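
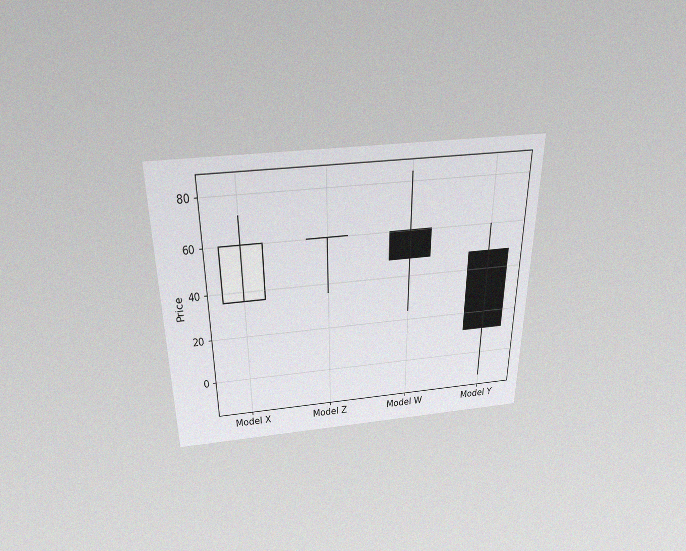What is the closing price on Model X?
The chart is viewed slightly from above, with some photo noise. The Model X candle closes at 60.

60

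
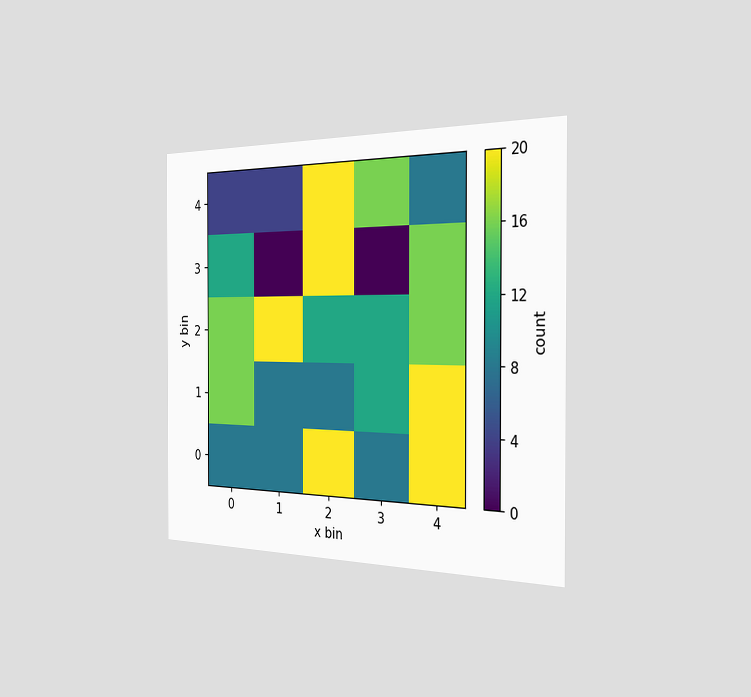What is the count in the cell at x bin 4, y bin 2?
16

The chart is viewed slightly from the right. Matching the cell (4, 2) against the colorbar gives 16.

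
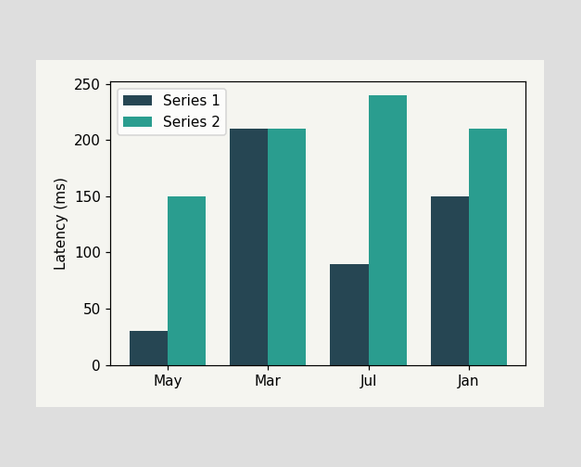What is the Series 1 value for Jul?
The Series 1 bar at Jul reaches 90ms on the y-axis.

90ms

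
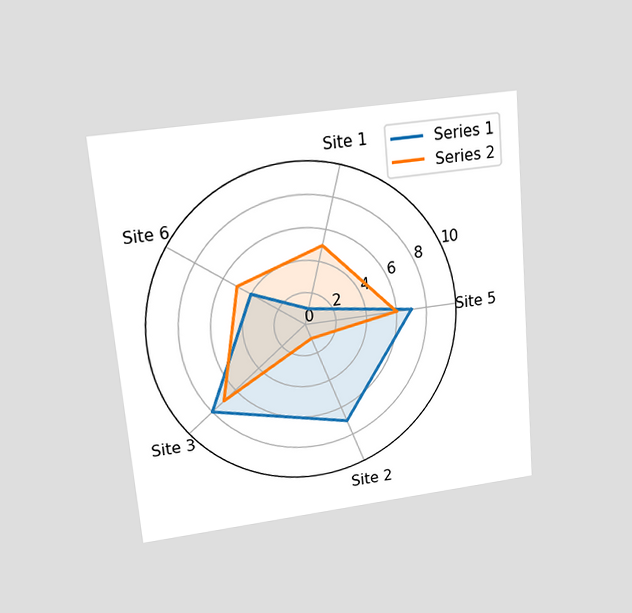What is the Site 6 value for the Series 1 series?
4

The chart is tilted about 5° counter-clockwise and viewed at a slight angle. On the Site 6 axis, Series 1 reaches 4.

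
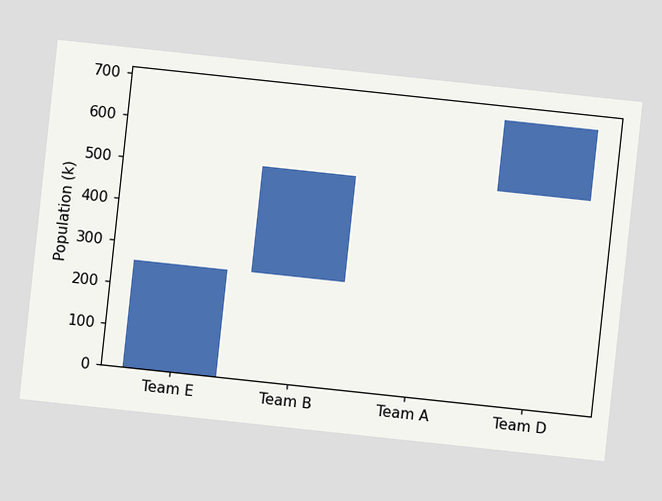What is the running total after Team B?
The chart is tilted about 6° clockwise. After Team B the running total reaches 510k.

510k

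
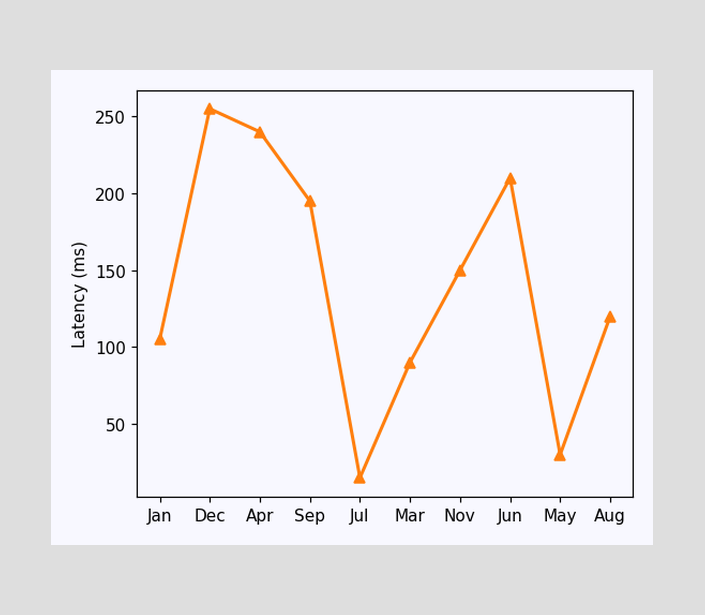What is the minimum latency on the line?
15ms

The lowest point is at Jul, and reading across to the y-axis gives 15ms.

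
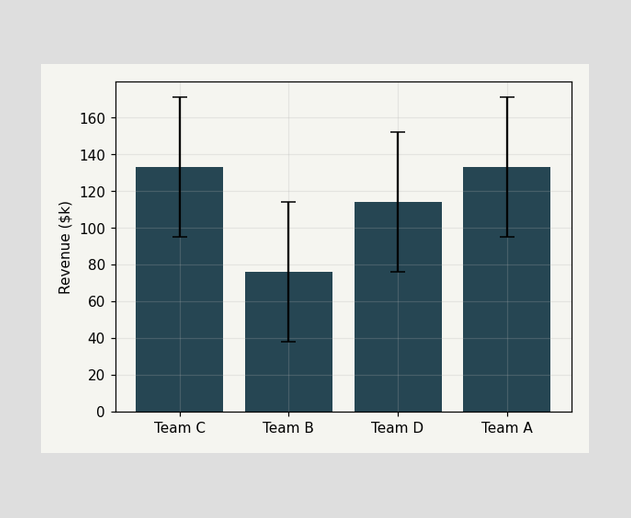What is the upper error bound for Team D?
$152k

The Team D bar's upper whisker reaches $152k.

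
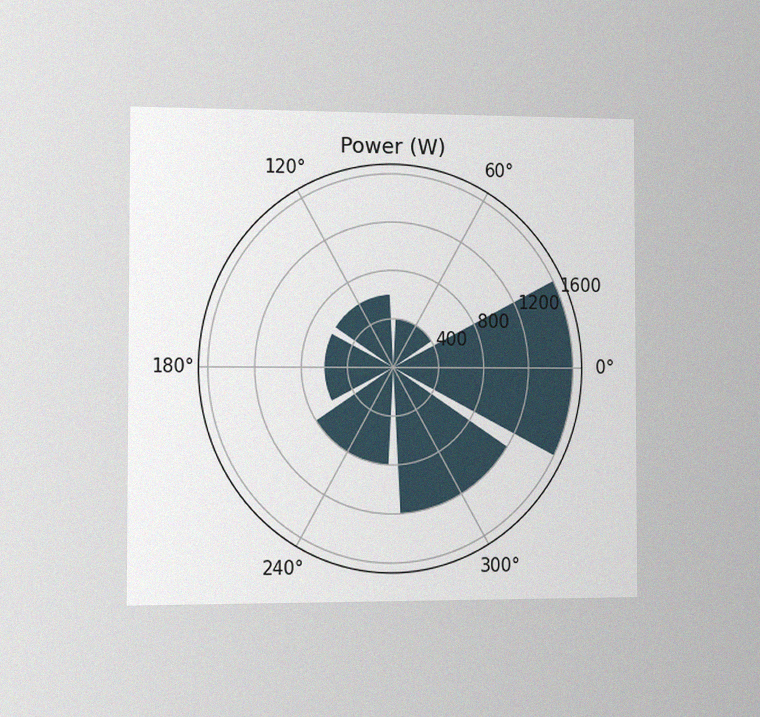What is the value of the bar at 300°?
The chart is viewed slightly from the left, with some photo noise. The bar at 300° reaches 1200W on the radial axis.

1200W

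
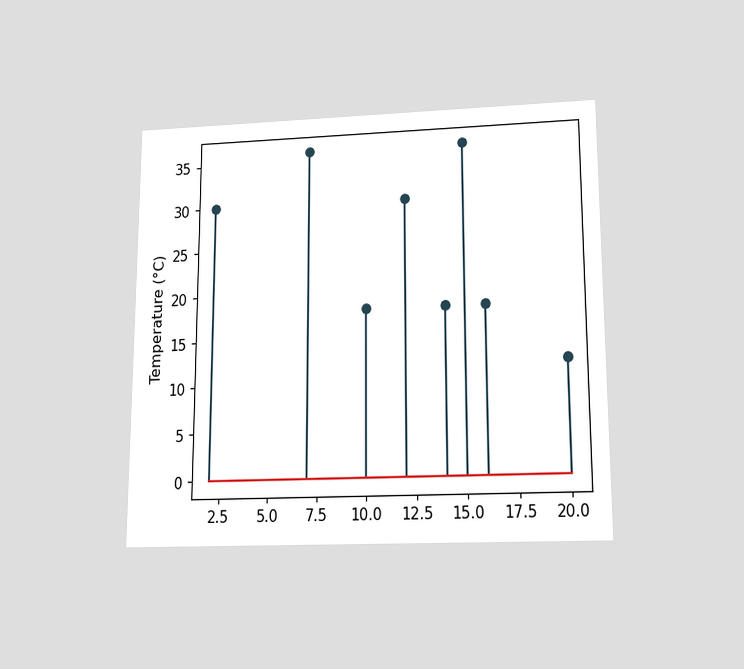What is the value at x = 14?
18°C

The chart is viewed slightly from below. The stem at x=14 reaches 18°C.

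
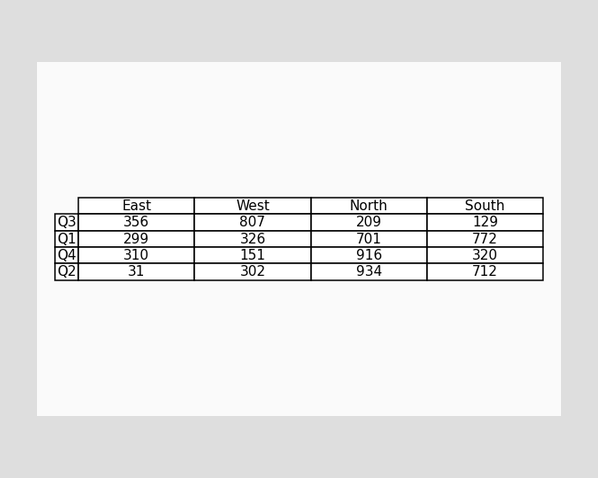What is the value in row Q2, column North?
934

The (Q2, North) cell reads 934.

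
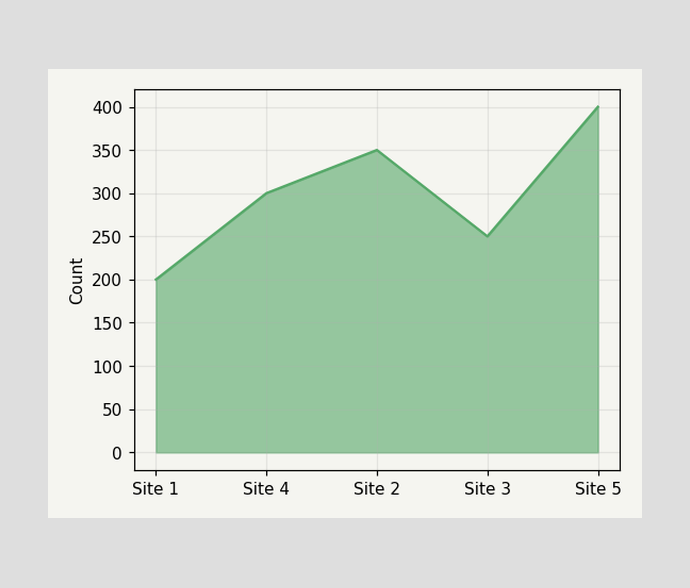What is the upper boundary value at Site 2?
At Site 2 the upper boundary is at 350.

350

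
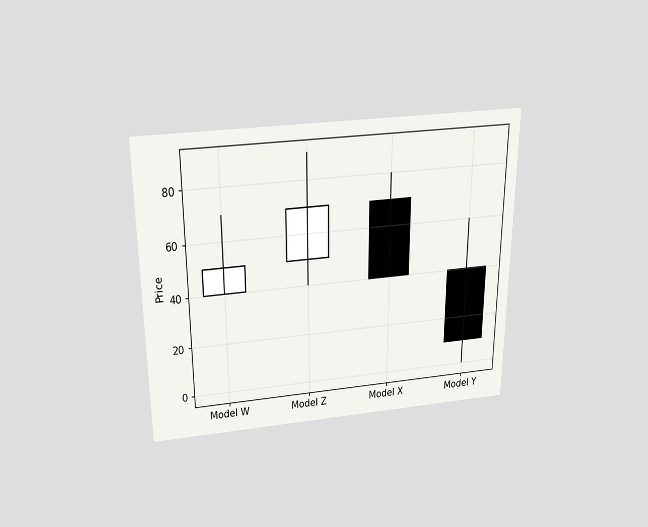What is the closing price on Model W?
The chart is viewed slightly from above. The Model W candle closes at 50.

50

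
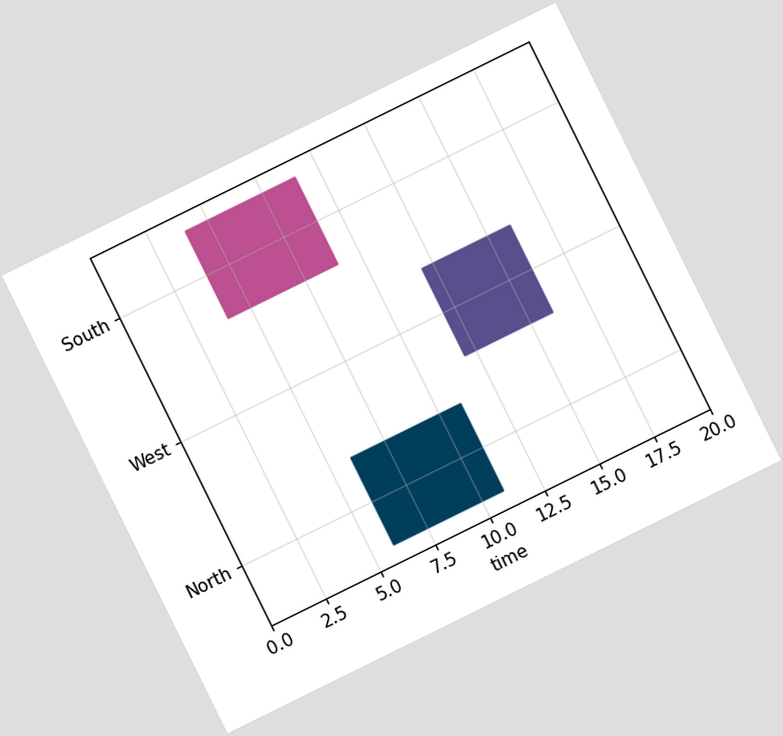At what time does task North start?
The chart is tilted about 26° counter-clockwise. The North bar begins at t=6.

6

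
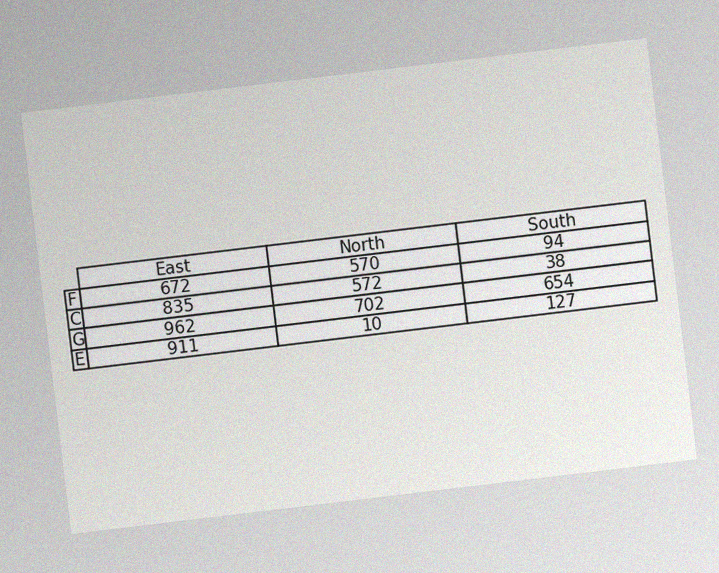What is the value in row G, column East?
962

The chart is tilted about 7° counter-clockwise, with some photo noise. The (G, East) cell reads 962.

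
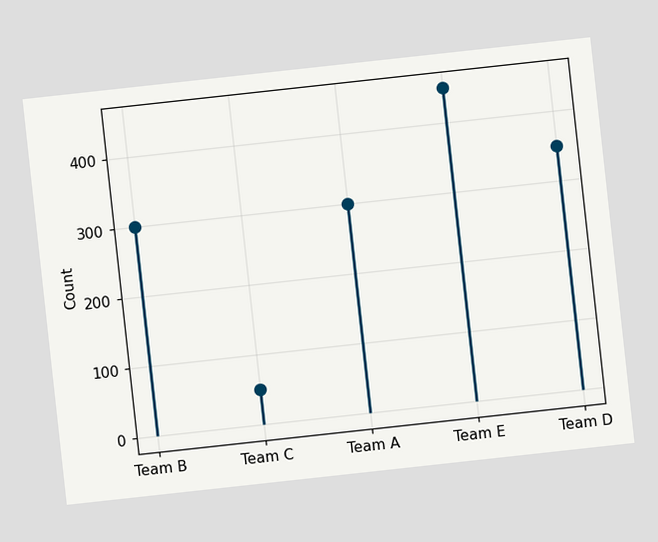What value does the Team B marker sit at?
The chart is tilted about 6° counter-clockwise. The Team B marker sits at 300.

300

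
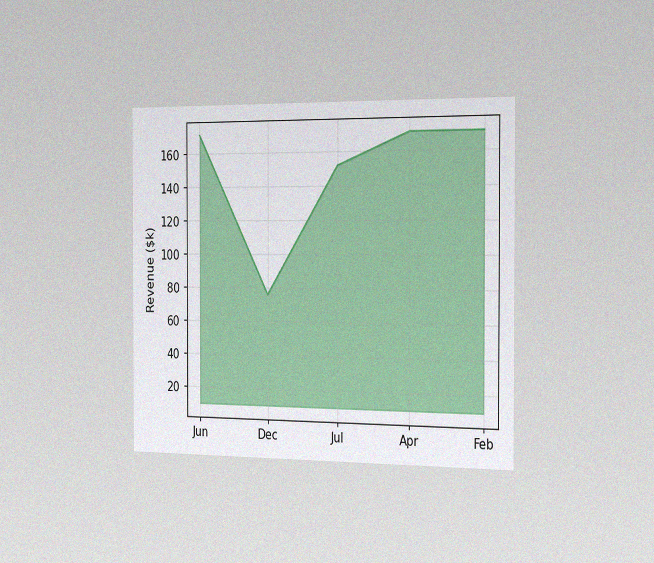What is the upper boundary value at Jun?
The chart is viewed slightly from the right, with some photo noise. At Jun the upper boundary is at $171k.

$171k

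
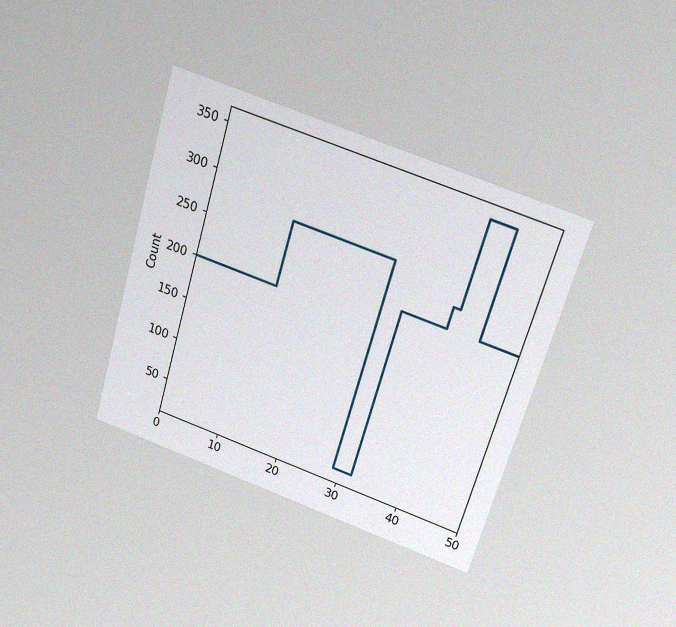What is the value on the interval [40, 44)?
350

The chart is tilted about 16° clockwise and viewed slightly from above, with some photo noise. On [40, 44) the step sits at 350.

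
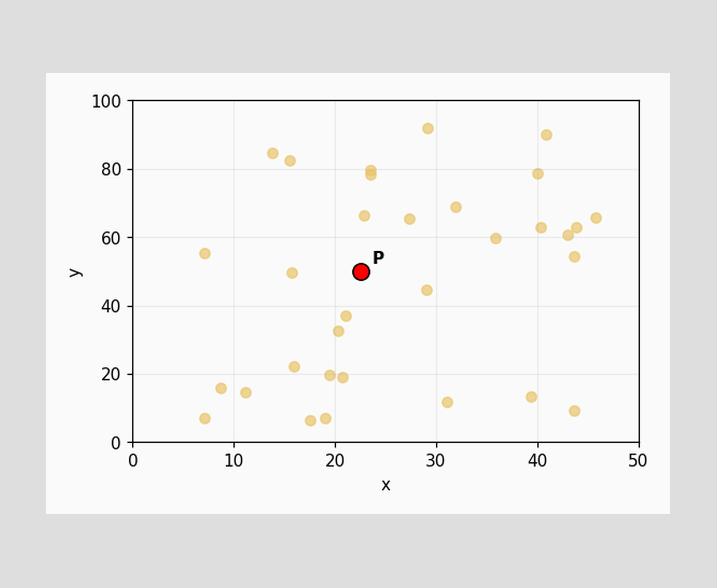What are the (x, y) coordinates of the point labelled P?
(22.5, 50)

Following the gridlines from P to each axis, P sits at (22.5, 50).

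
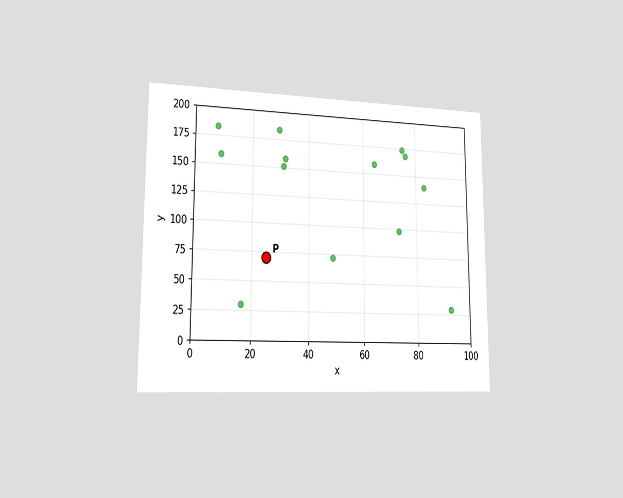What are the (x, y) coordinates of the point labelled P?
The chart is viewed slightly from the left. Following the gridlines from P to each axis, P sits at (25, 70).

(25, 70)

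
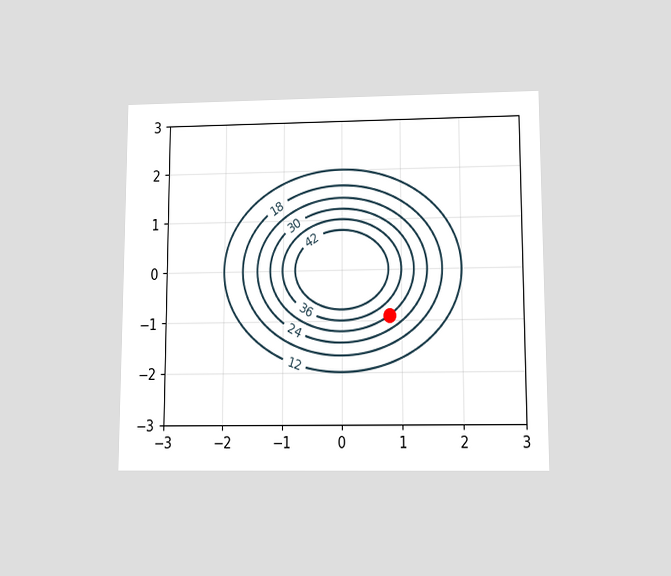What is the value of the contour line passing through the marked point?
The chart is viewed slightly from below. The marked point sits on the contour labelled 30.

30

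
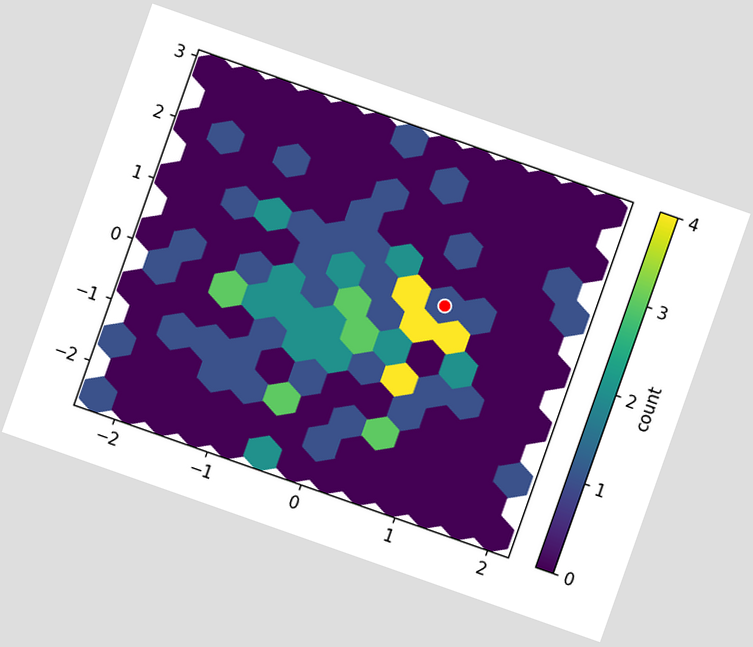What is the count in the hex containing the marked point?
The chart is tilted about 19° clockwise. The marked hex reads 1 on the colorbar.

1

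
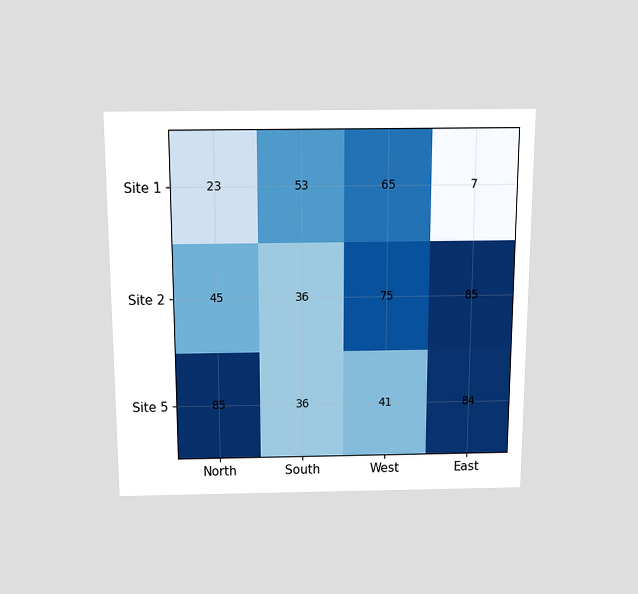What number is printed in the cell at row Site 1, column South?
53

The chart is viewed slightly from above. The (Site 1, South) cell reads 53.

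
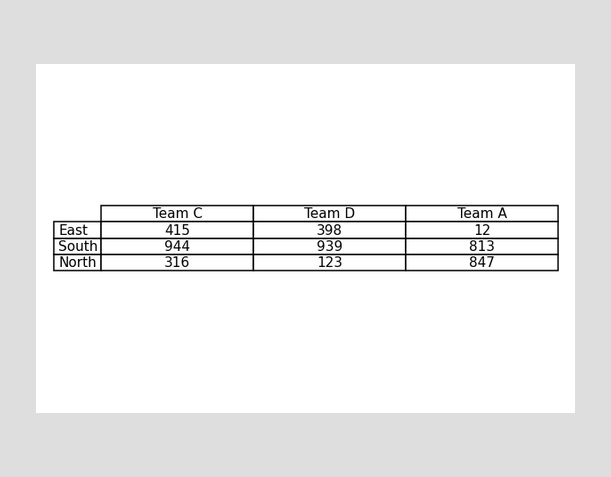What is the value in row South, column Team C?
944

The (South, Team C) cell reads 944.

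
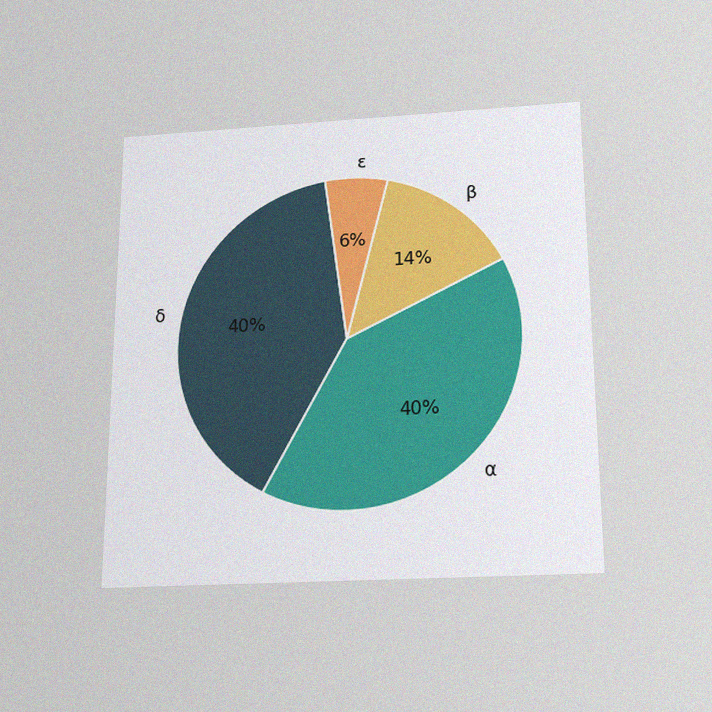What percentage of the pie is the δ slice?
40%

The chart is viewed slightly from below, with some photo noise. The δ slice takes up 40% of the pie.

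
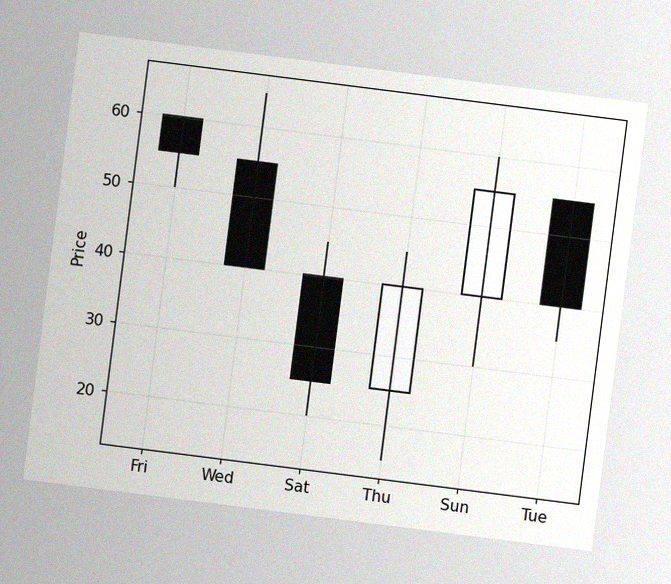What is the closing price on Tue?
The chart is tilted about 7° clockwise, with some photo noise. The Tue candle closes at 40.

40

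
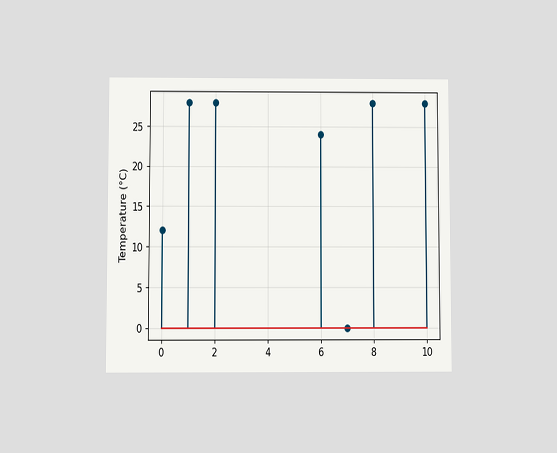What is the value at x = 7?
0°C

The chart is viewed at a slight angle. The stem at x=7 reaches 0°C.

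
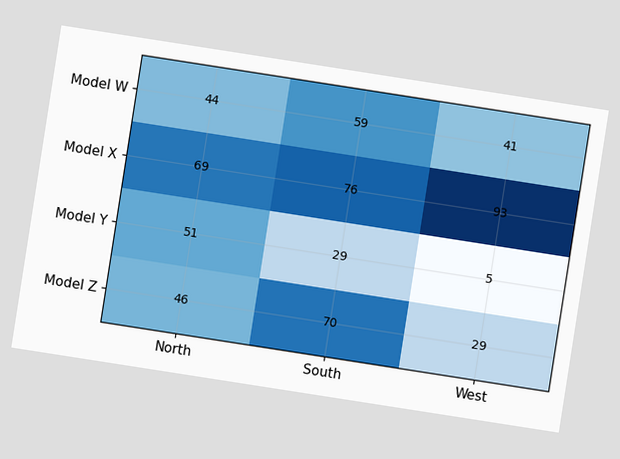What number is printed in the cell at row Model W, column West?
The chart is tilted about 9° clockwise. The (Model W, West) cell reads 41.

41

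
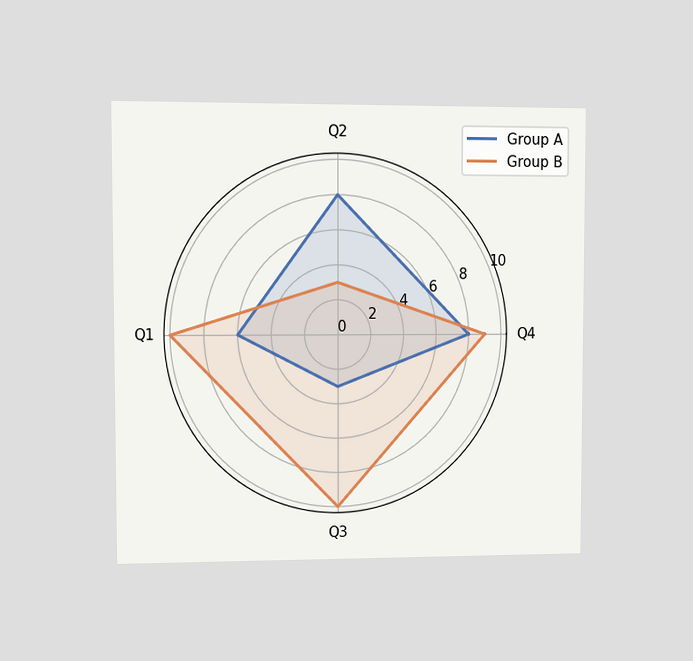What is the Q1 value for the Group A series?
The chart is viewed at a slight angle. On the Q1 axis, Group A reaches 6.

6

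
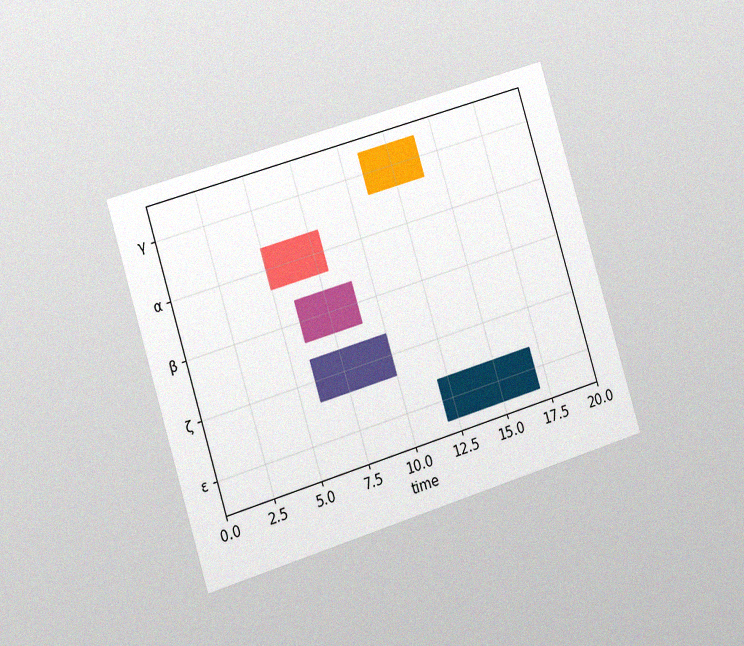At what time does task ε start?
12

The chart is tilted about 17° counter-clockwise and viewed slightly from the left, with some photo noise. The ε bar begins at t=12.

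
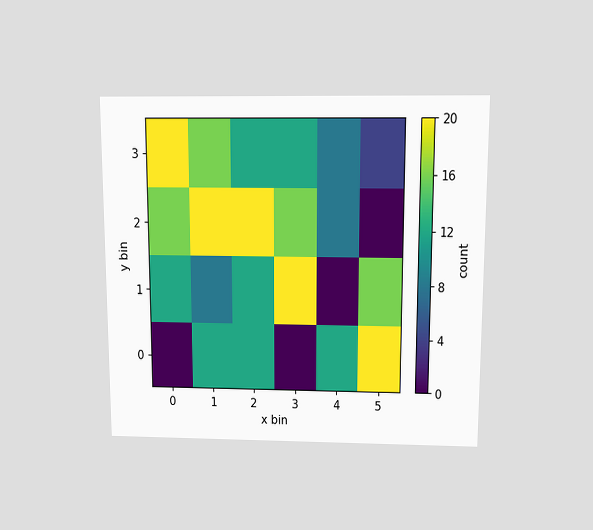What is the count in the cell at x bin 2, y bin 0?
12

The chart is viewed slightly from above. Matching the cell (2, 0) against the colorbar gives 12.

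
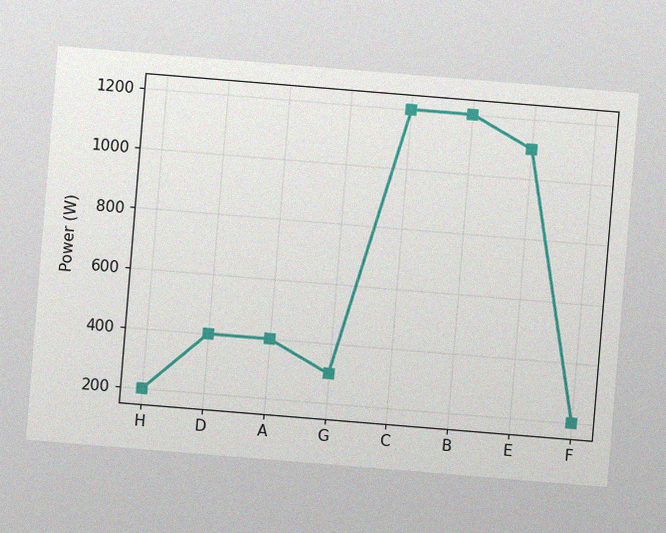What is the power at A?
400W

The chart is tilted about 5° clockwise, with some photo noise. At A, the line is at 400W.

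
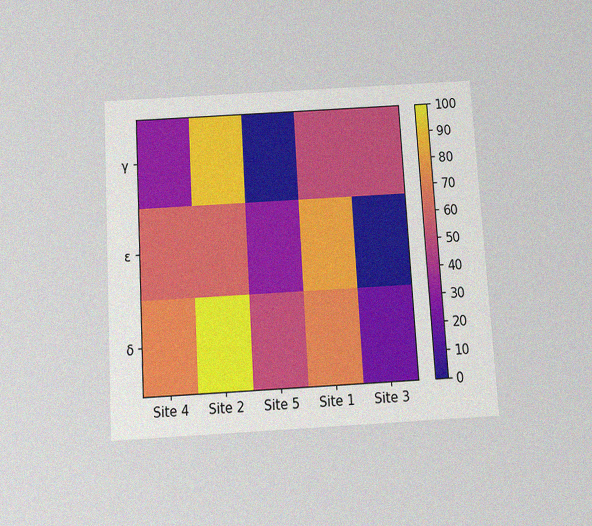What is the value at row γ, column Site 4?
The chart is tilted about 3° counter-clockwise and viewed slightly from below, with some photo noise. Matching cell (γ, Site 4) against the colorbar gives 30.

30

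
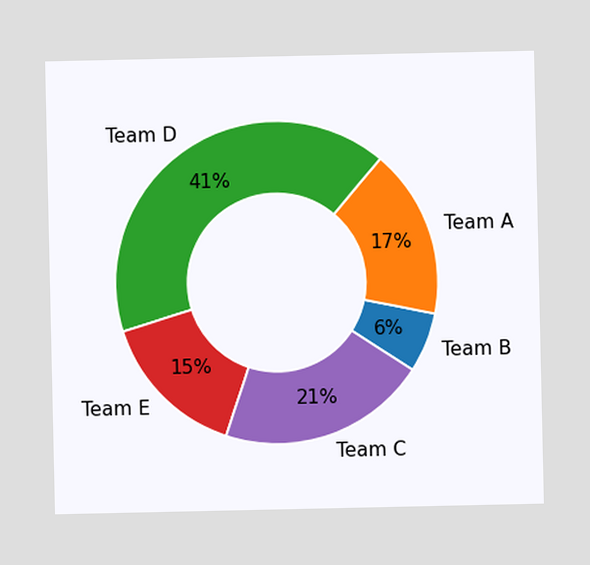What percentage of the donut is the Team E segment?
The Team E segment takes up 15% of the ring.

15%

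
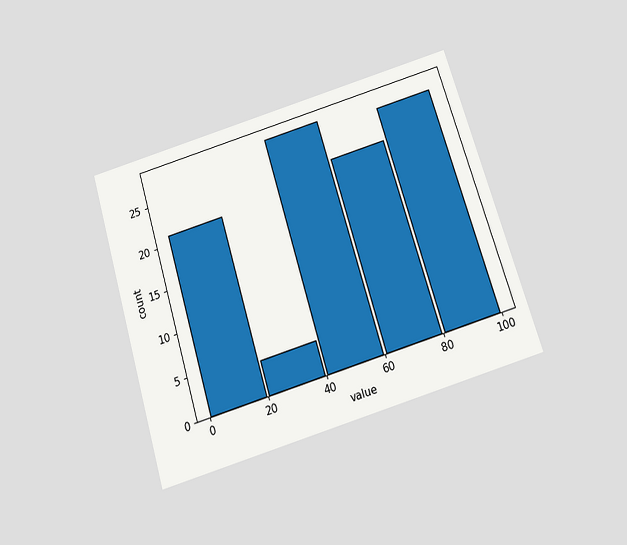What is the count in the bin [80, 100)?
27

The chart is tilted about 17° counter-clockwise and viewed slightly from below. The [80, 100) bin has height 27.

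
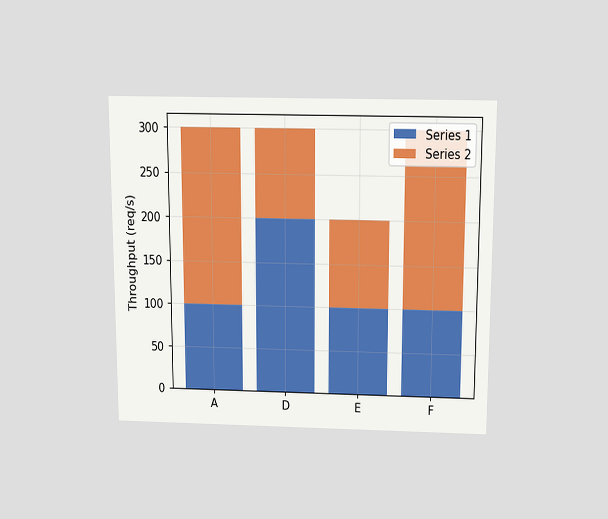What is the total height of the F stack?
The chart is viewed slightly from above. The F stack's top reaches 300req/s on the y-axis.

300req/s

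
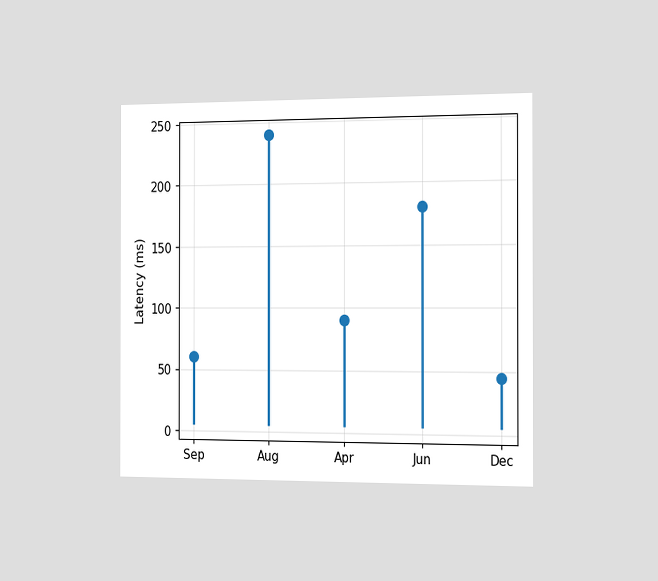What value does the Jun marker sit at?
180ms

The chart is viewed slightly from the right. The Jun marker sits at 180ms.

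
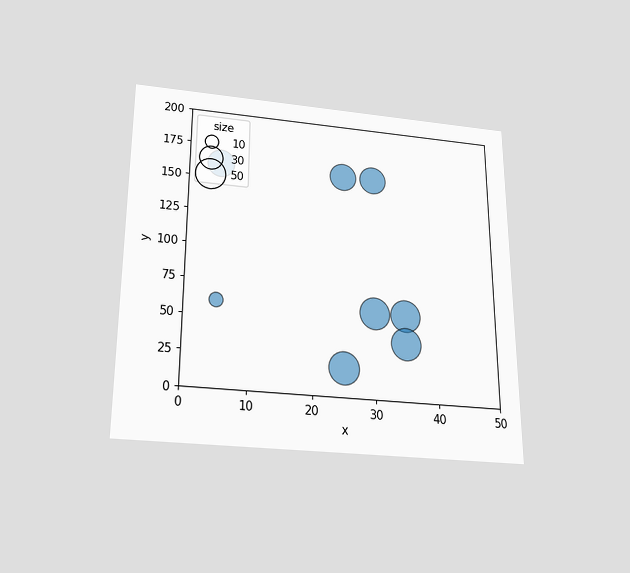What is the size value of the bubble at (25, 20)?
50

The chart is viewed slightly from below. Matching the bubble at (25, 20) against the size legend gives 50.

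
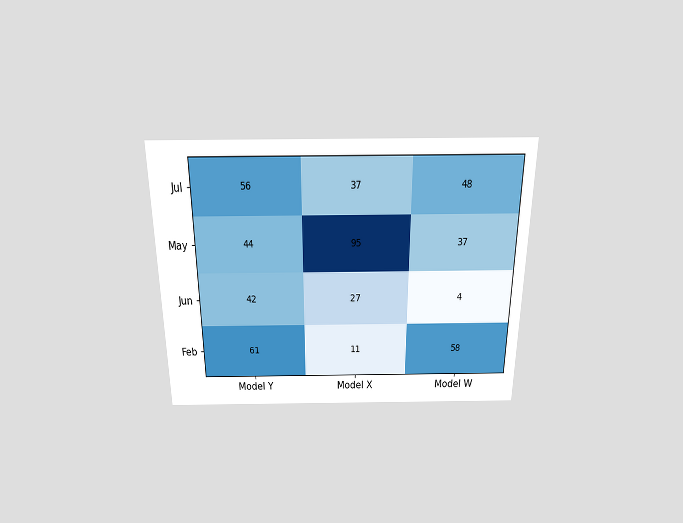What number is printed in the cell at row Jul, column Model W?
The chart is viewed slightly from above. The (Jul, Model W) cell reads 48.

48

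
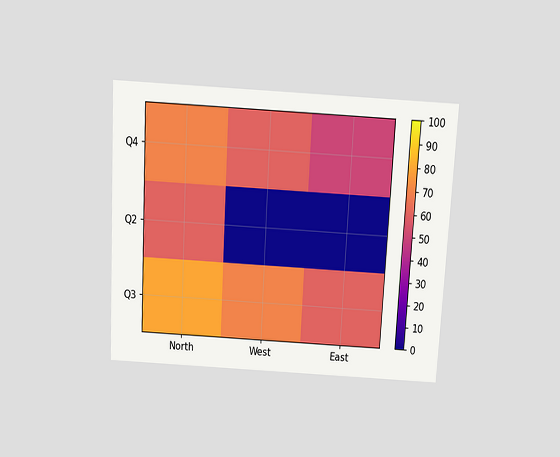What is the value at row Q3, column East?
The chart is tilted about 3° clockwise and viewed slightly from above. Matching cell (Q3, East) against the colorbar gives 60.

60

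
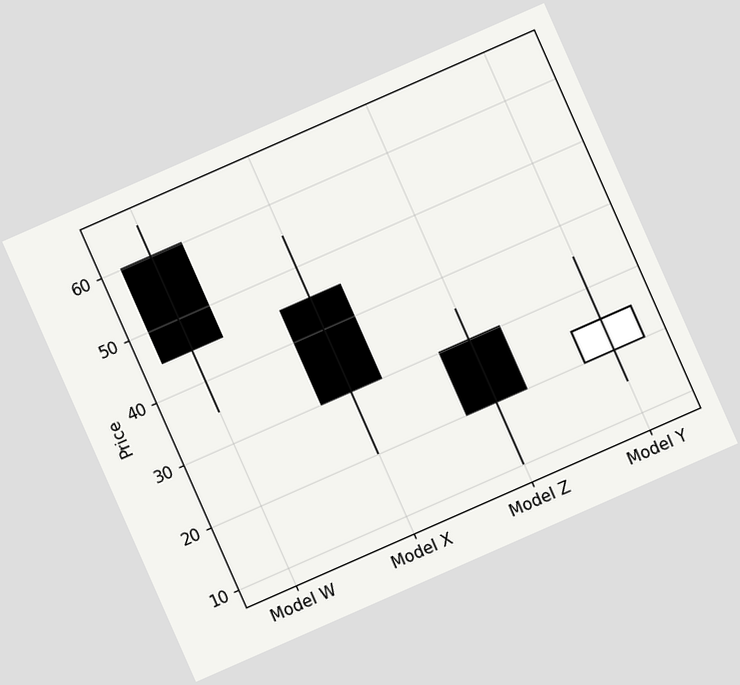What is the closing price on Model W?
The chart is tilted about 24° counter-clockwise. The Model W candle closes at 45.

45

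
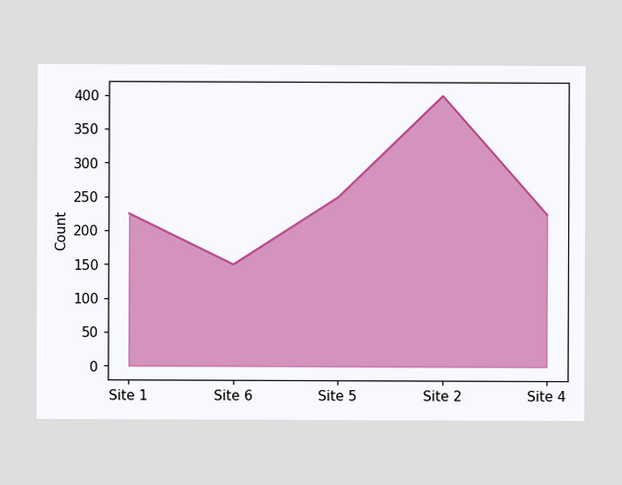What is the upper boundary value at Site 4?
225

At Site 4 the upper boundary is at 225.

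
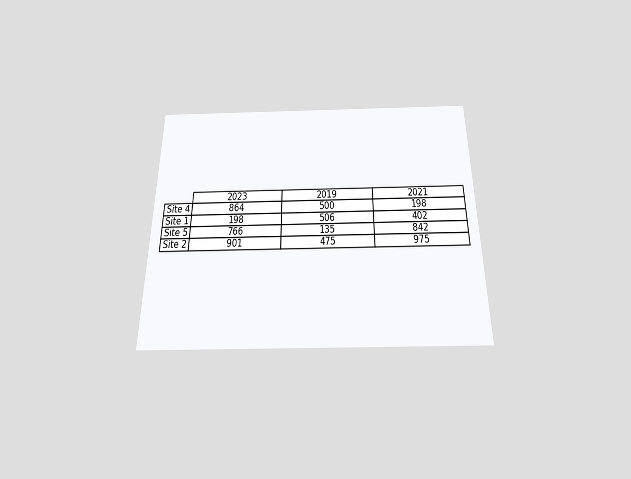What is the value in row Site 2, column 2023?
The chart is viewed slightly from below. The (Site 2, 2023) cell reads 901.

901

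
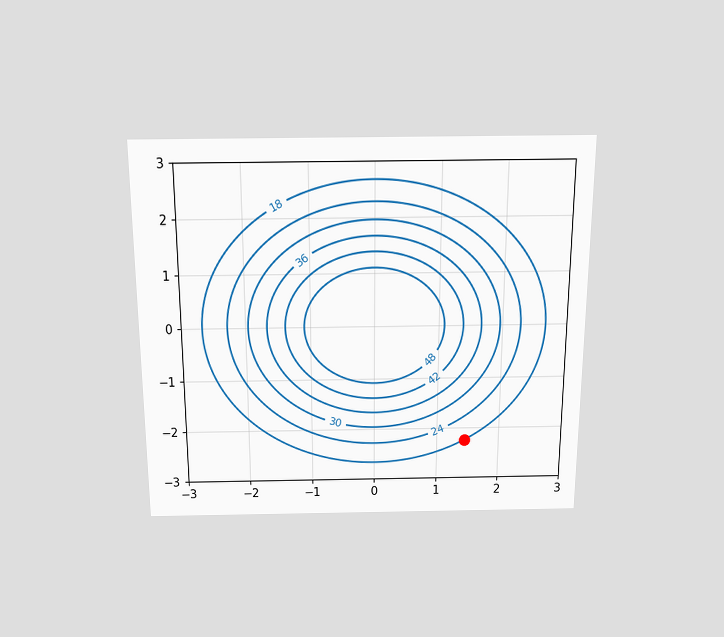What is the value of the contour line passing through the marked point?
18

The chart is viewed slightly from above. The marked point sits on the contour labelled 18.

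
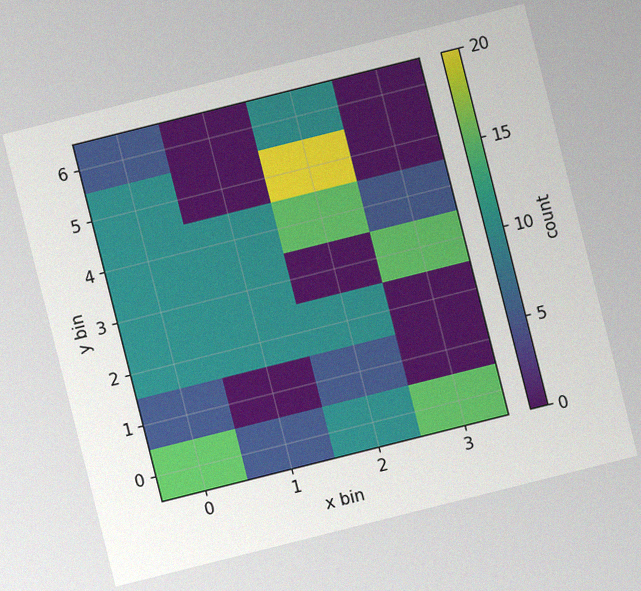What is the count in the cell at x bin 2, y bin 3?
0

The chart is tilted about 14° counter-clockwise, with some photo noise. Matching the cell (2, 3) against the colorbar gives 0.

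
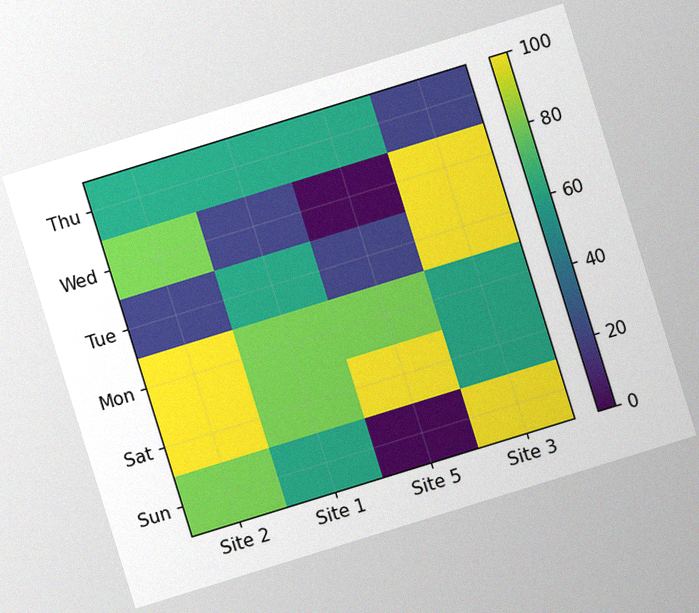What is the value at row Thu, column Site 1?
60

The chart is tilted about 17° counter-clockwise, with some photo noise. Matching cell (Thu, Site 1) against the colorbar gives 60.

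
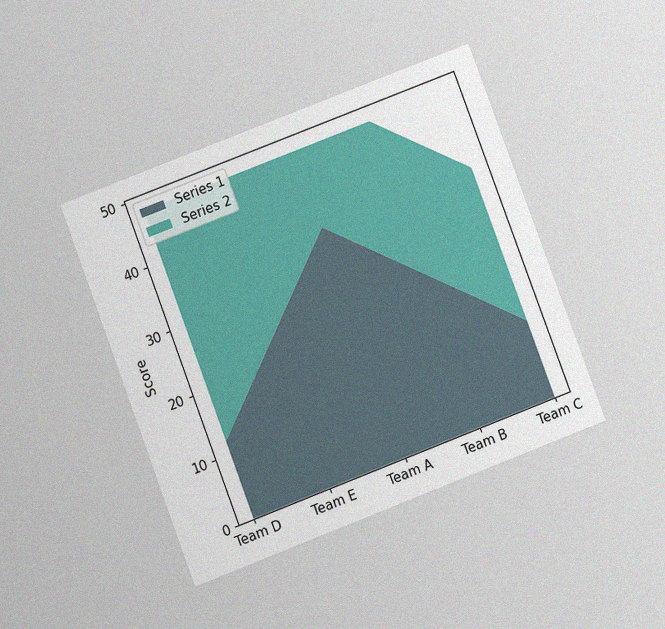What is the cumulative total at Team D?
48

The chart is tilted about 21° counter-clockwise and viewed at a slight angle, with some photo noise. The stacked total at Team D reaches 48.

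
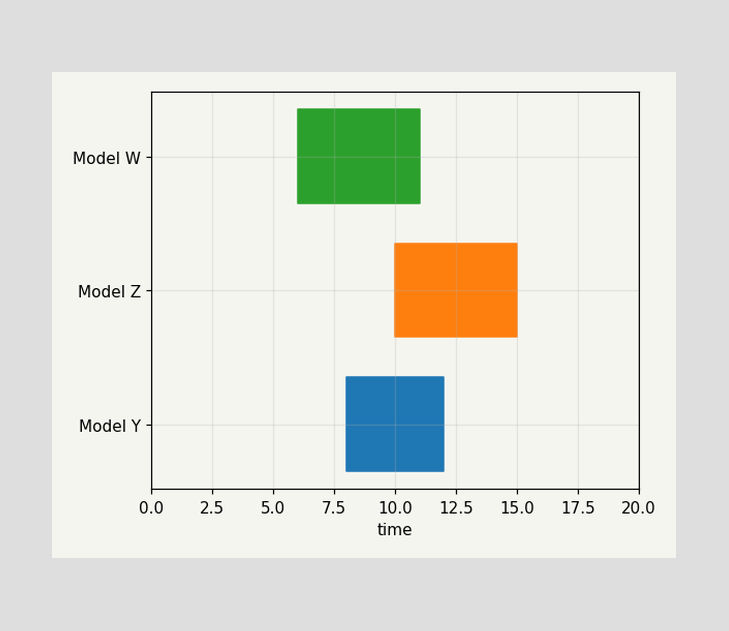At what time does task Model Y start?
8

The Model Y bar begins at t=8.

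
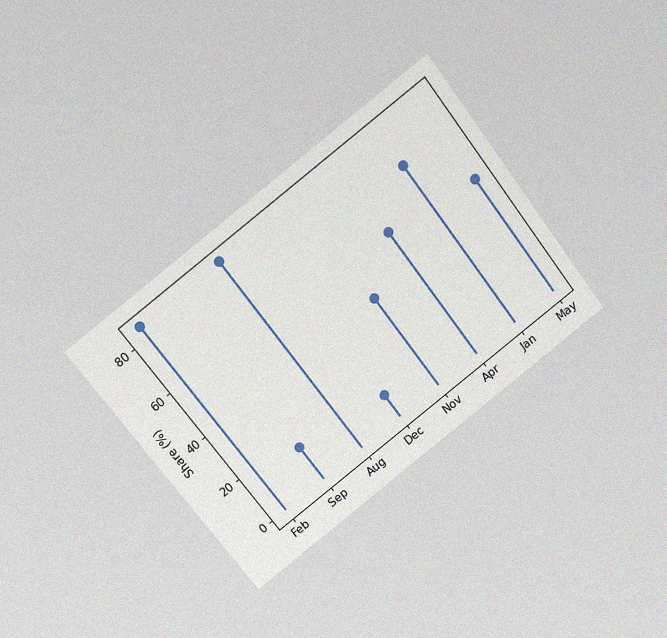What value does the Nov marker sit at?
40%

The chart is tilted about 38° counter-clockwise and viewed slightly from above, with some photo noise. The Nov marker sits at 40%.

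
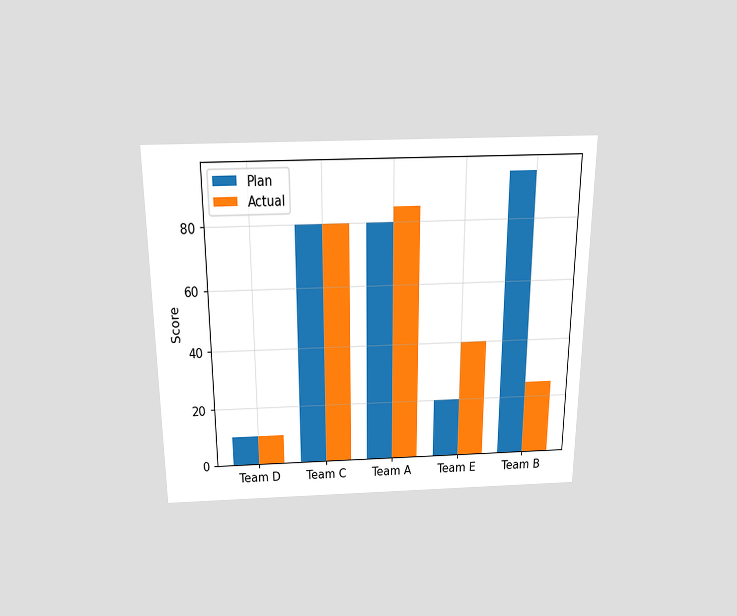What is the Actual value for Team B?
The chart is viewed slightly from above. The Actual bar at Team B reaches 25 on the y-axis.

25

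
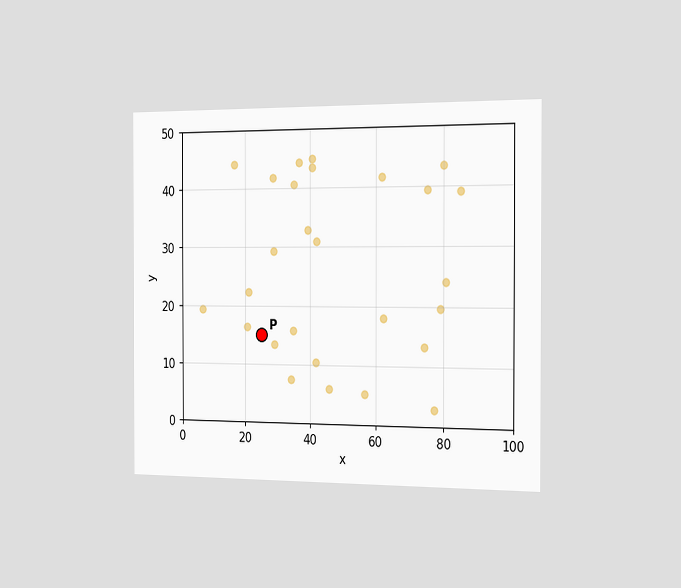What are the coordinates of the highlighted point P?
(25, 15)

The chart is viewed slightly from the right. Following the gridlines from P to each axis, P sits at (25, 15).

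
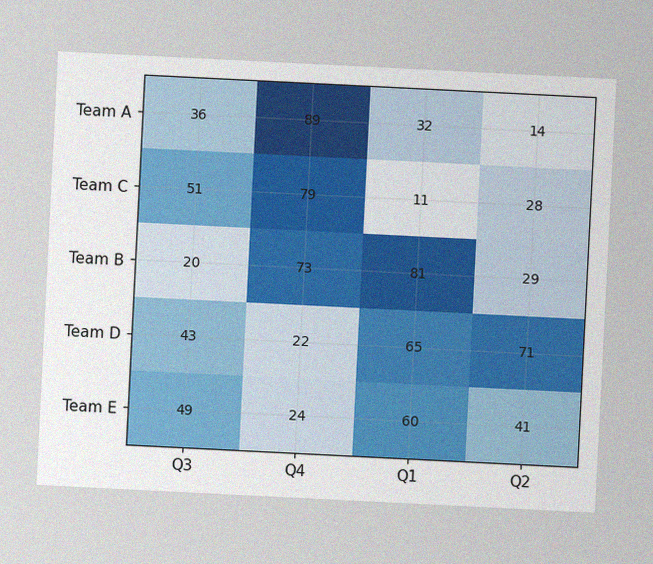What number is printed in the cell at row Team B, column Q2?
The chart is tilted about 3° clockwise, with some photo noise. The (Team B, Q2) cell reads 29.

29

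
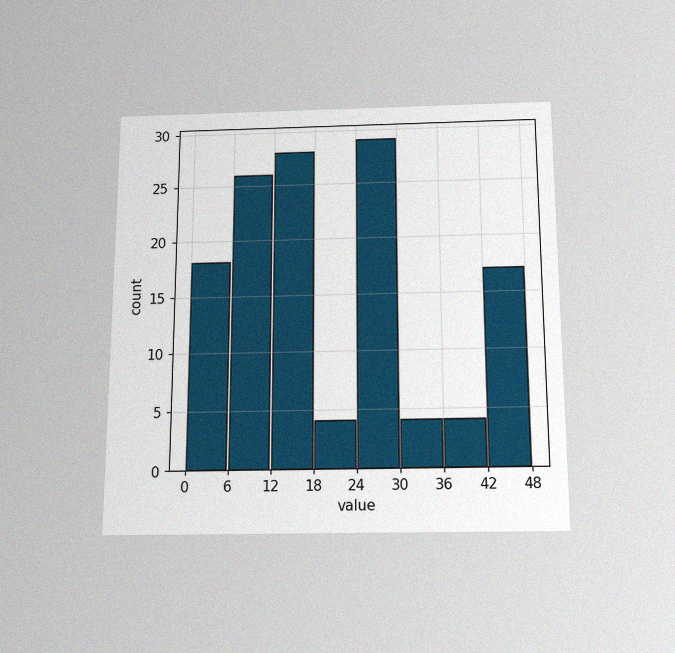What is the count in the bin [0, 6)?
The chart is viewed slightly from below, with some photo noise. The [0, 6) bin has height 18.

18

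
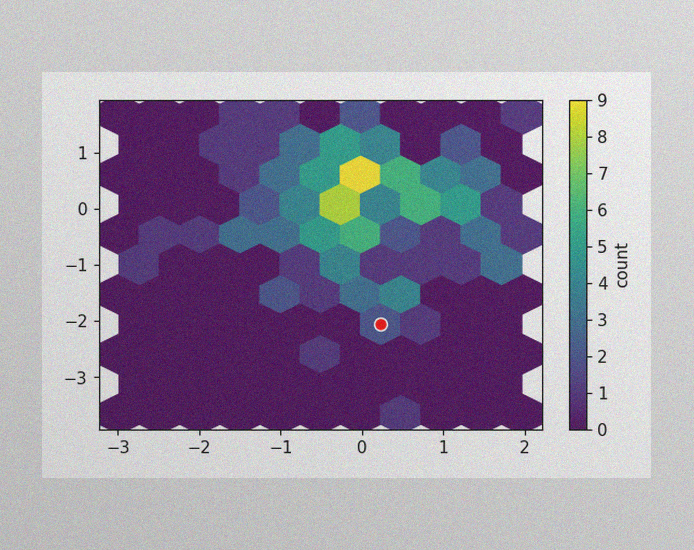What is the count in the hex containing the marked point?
2

The image has some photo noise and uneven lighting. The marked hex reads 2 on the colorbar.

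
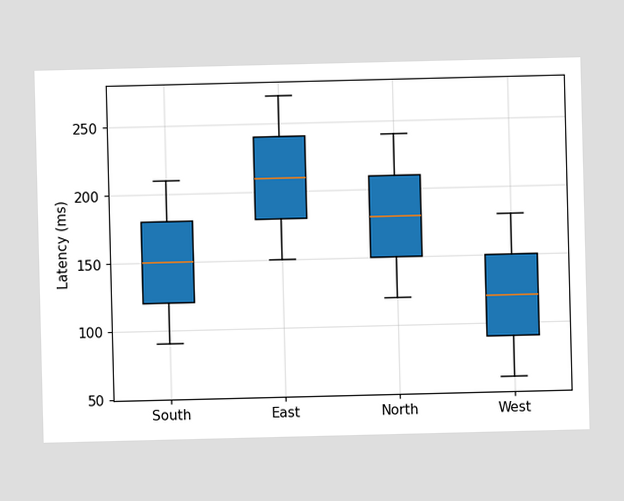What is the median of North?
The median line in the North box sits at 180ms.

180ms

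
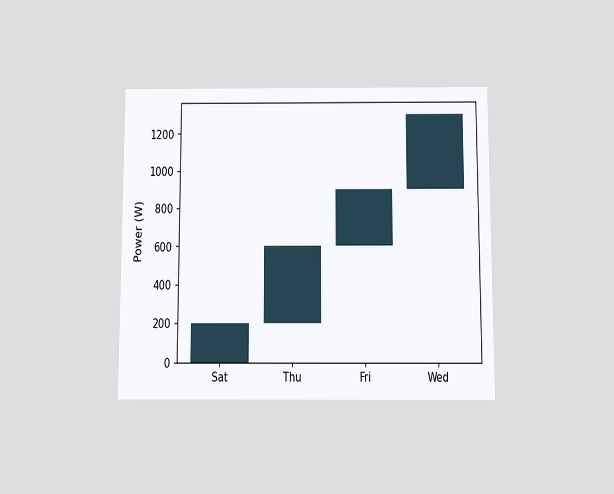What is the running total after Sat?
The chart is viewed slightly from below. After Sat the running total reaches 200W.

200W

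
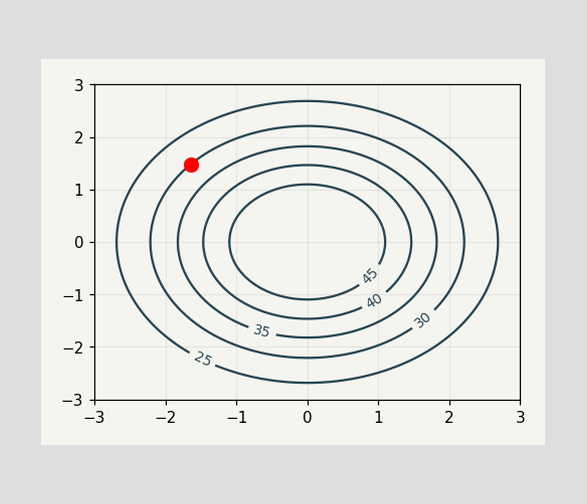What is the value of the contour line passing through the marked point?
30

The marked point sits on the contour labelled 30.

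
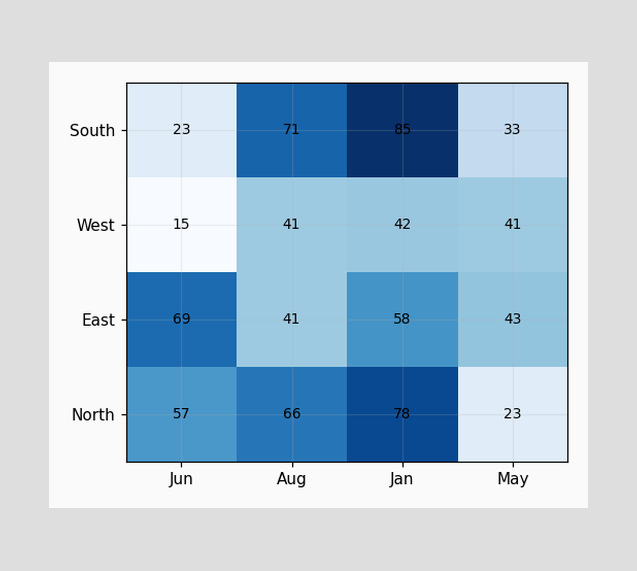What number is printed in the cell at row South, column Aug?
71

The (South, Aug) cell reads 71.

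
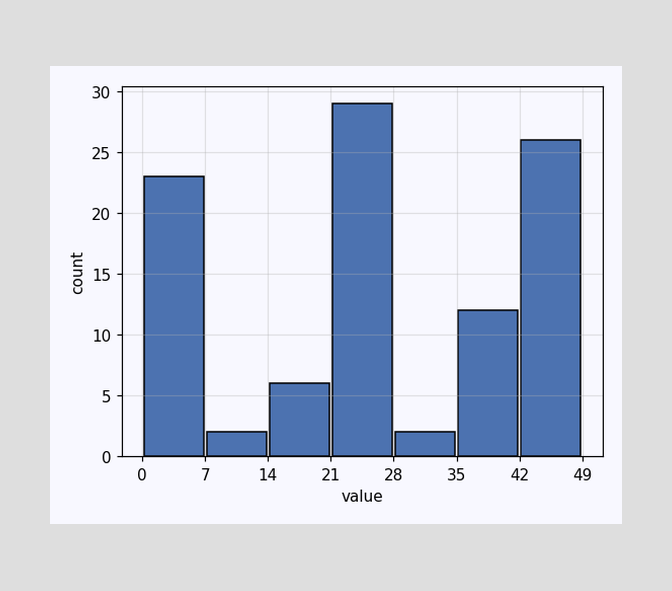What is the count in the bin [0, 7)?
The [0, 7) bin has height 23.

23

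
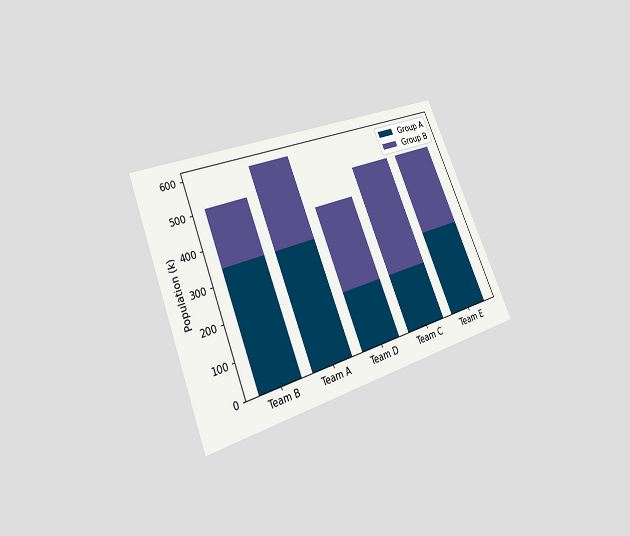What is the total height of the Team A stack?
The chart is tilted about 22° counter-clockwise and viewed at a slight angle. The Team A stack's top reaches 595k on the y-axis.

595k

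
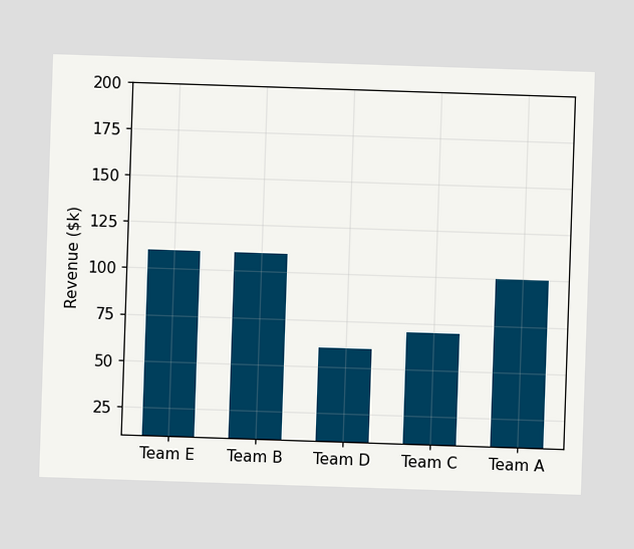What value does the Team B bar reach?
$110k

Reading along the chart's y-axis, the Team B bar reaches $110k.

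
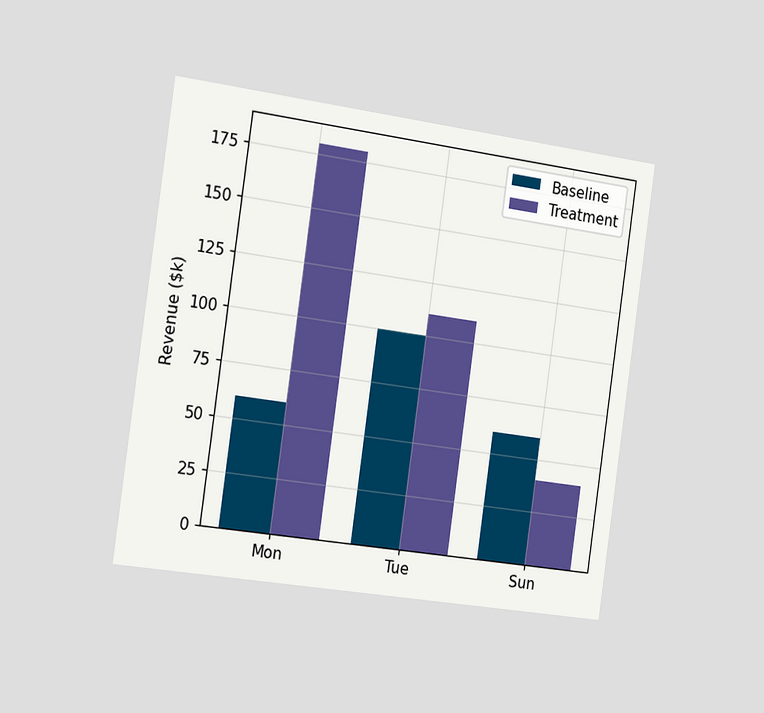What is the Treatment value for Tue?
$110k

The chart is tilted about 8° clockwise and viewed slightly from the left. The Treatment bar at Tue reaches $110k on the y-axis.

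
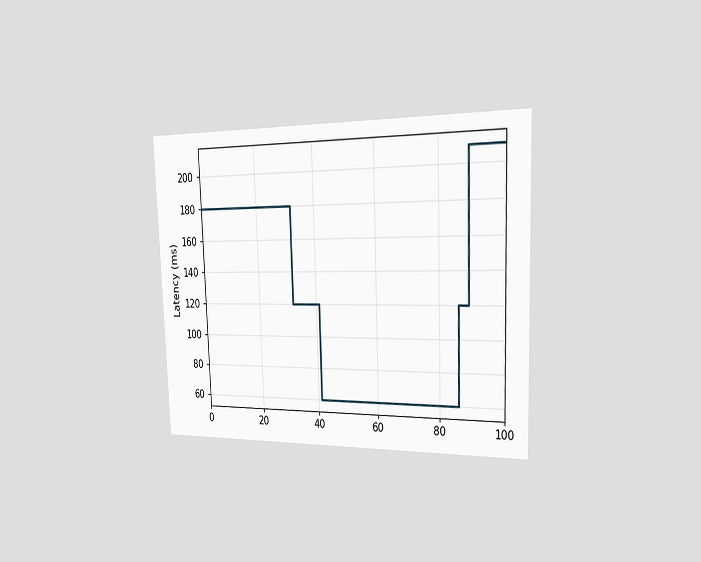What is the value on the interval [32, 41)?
120ms

The chart is tilted about 2° counter-clockwise and viewed slightly from the right. On [32, 41) the step sits at 120ms.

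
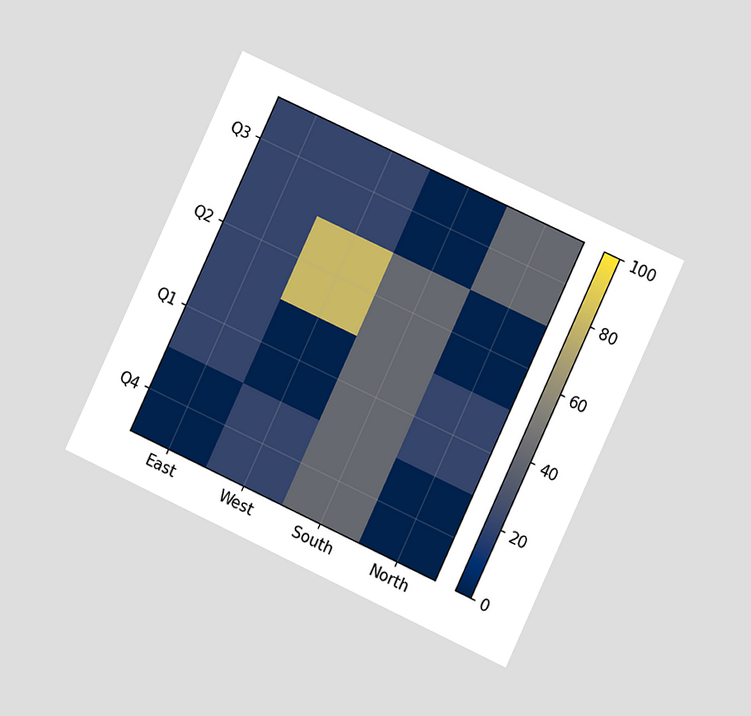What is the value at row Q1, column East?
The chart is tilted about 25° clockwise and viewed at a slight angle. Matching cell (Q1, East) against the colorbar gives 20.

20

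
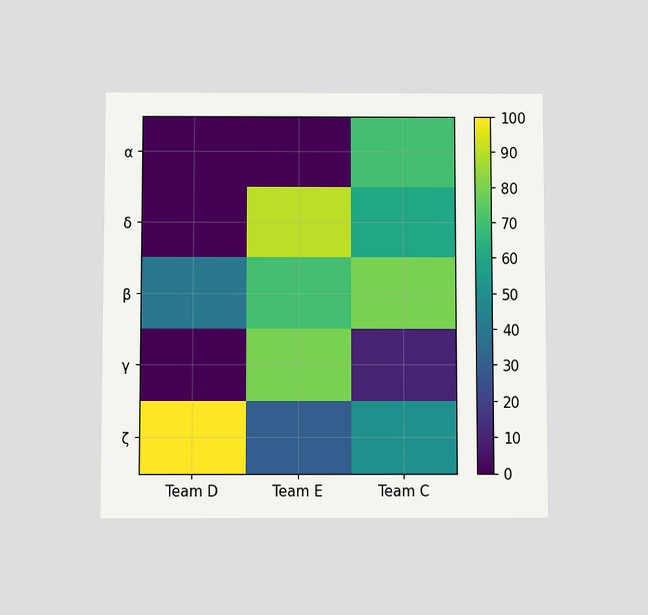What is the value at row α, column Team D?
0

The chart is viewed slightly from below. Matching cell (α, Team D) against the colorbar gives 0.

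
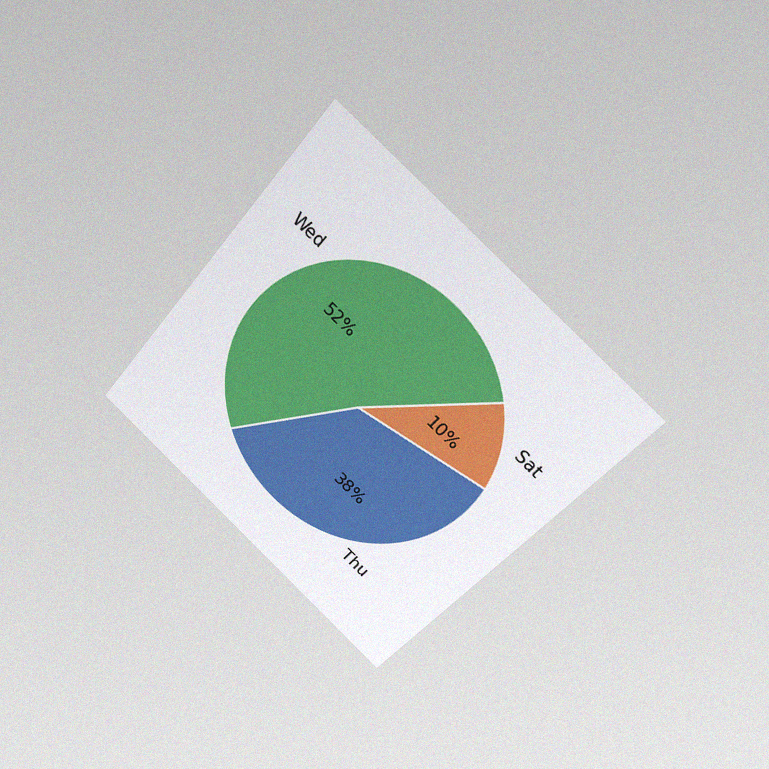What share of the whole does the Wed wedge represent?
52%

The chart is tilted about 41° clockwise and viewed at a slight angle, with some photo noise. The Wed slice takes up 52% of the pie.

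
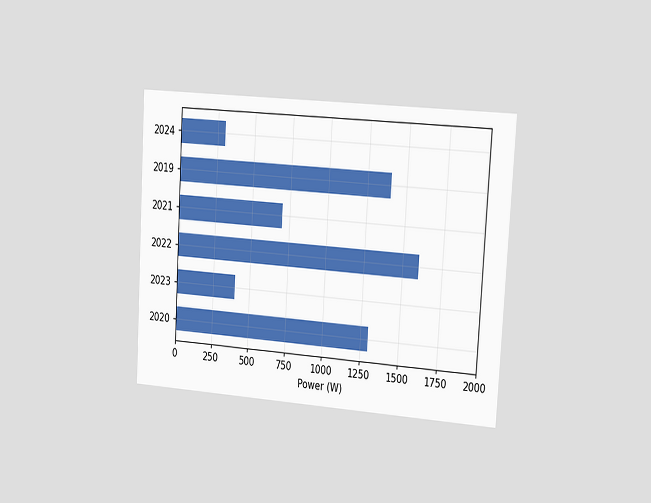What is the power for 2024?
300W

The chart is tilted about 3° clockwise and viewed slightly from the right. Reading along the chart's x-axis, the 2024 bar reaches 300W.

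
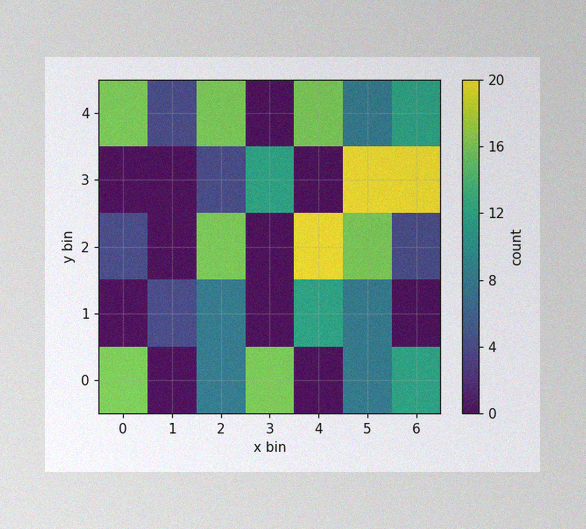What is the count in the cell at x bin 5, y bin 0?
8

The image has some photo noise and uneven lighting. Matching the cell (5, 0) against the colorbar gives 8.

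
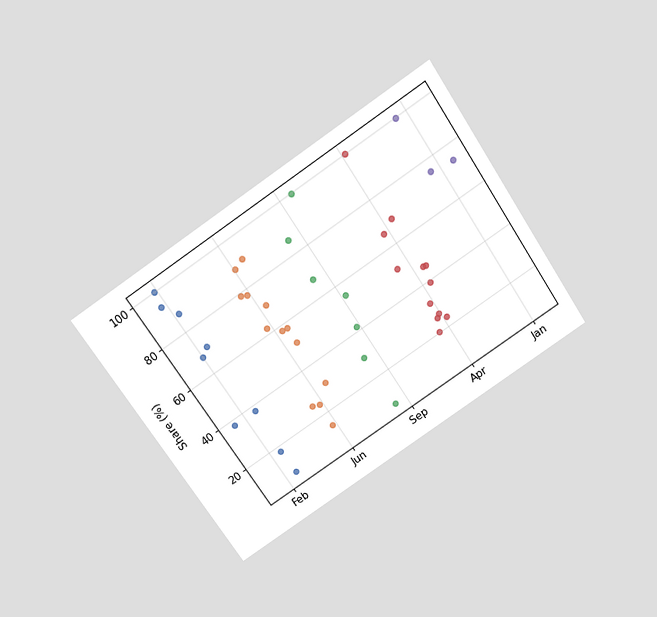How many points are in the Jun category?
The chart is tilted about 34° counter-clockwise and viewed slightly from above. Counting the markers in the Jun column gives 13.

13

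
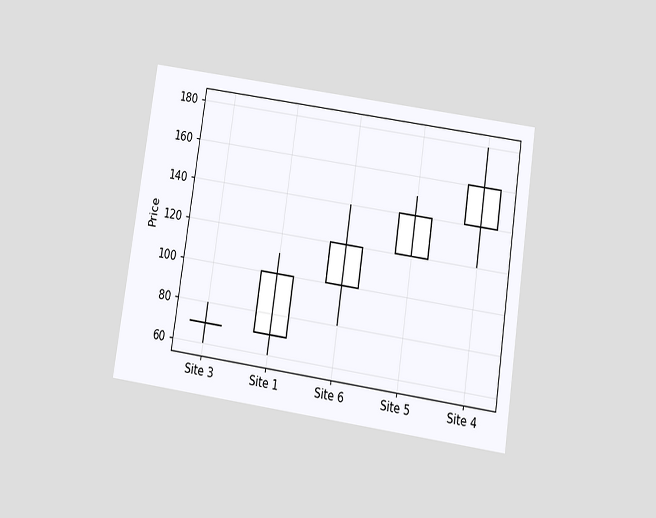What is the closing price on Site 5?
140

The chart is tilted about 8° clockwise and viewed slightly from below. The Site 5 candle closes at 140.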